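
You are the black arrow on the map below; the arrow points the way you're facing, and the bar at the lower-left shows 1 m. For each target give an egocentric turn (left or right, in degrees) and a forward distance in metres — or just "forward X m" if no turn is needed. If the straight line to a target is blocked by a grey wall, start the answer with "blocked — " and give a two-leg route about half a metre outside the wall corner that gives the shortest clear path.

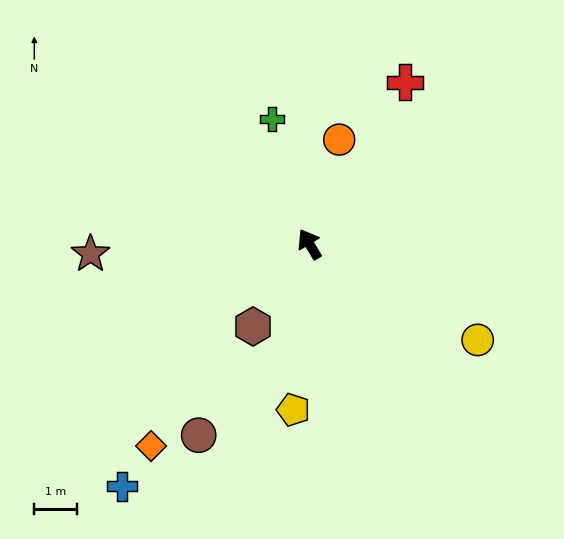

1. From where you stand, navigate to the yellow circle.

turn right 151°, forward 4.6 m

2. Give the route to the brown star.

turn left 62°, forward 5.2 m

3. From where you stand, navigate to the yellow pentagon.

turn left 143°, forward 3.9 m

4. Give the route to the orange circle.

turn right 47°, forward 2.6 m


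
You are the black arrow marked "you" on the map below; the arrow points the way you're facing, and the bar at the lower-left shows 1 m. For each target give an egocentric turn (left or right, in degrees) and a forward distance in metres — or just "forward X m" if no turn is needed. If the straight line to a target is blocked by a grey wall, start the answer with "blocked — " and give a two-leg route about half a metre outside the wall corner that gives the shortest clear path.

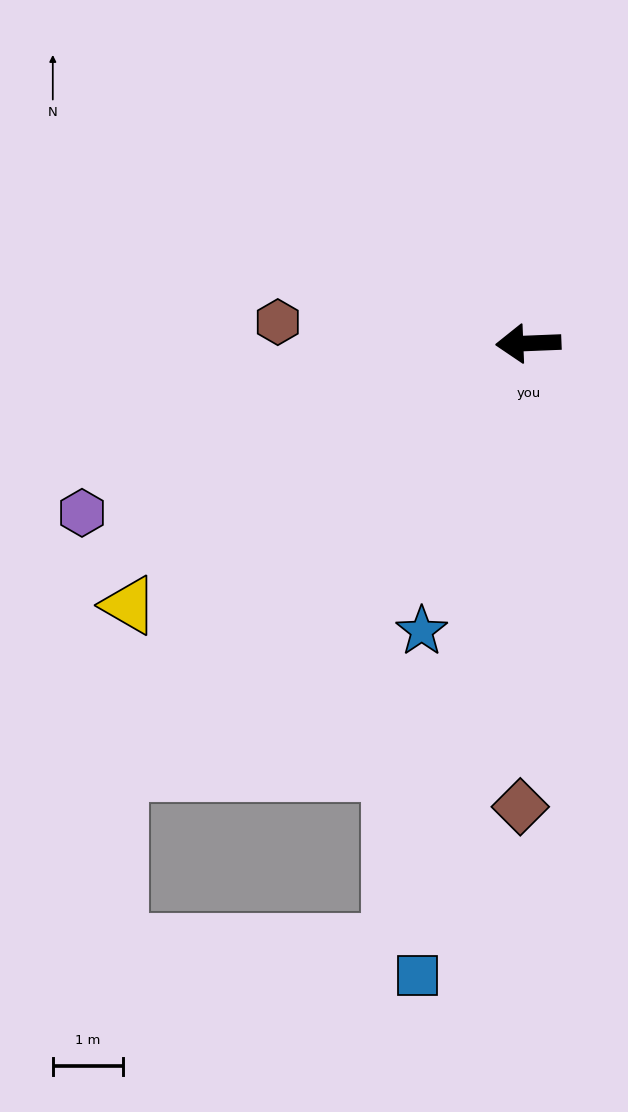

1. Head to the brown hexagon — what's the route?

turn right 7°, forward 3.6 m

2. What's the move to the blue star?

turn left 67°, forward 4.4 m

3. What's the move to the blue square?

turn left 78°, forward 9.1 m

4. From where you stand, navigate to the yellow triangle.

turn left 31°, forward 6.8 m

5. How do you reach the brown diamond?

turn left 87°, forward 6.6 m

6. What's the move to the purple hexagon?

turn left 19°, forward 6.8 m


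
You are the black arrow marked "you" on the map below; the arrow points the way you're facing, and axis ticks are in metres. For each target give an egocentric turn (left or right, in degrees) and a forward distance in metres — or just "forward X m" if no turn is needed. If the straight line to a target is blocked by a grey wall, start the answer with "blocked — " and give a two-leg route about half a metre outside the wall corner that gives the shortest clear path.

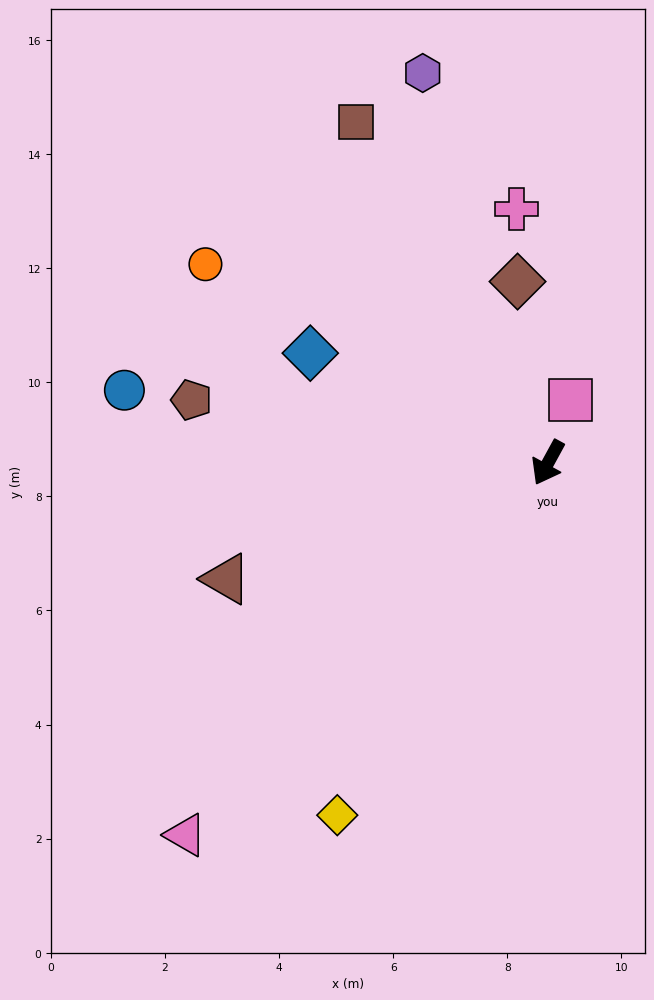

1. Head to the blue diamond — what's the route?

turn right 86°, forward 4.6 m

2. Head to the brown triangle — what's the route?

turn right 42°, forward 6.0 m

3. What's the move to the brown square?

turn right 122°, forward 6.8 m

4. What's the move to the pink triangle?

turn right 16°, forward 9.1 m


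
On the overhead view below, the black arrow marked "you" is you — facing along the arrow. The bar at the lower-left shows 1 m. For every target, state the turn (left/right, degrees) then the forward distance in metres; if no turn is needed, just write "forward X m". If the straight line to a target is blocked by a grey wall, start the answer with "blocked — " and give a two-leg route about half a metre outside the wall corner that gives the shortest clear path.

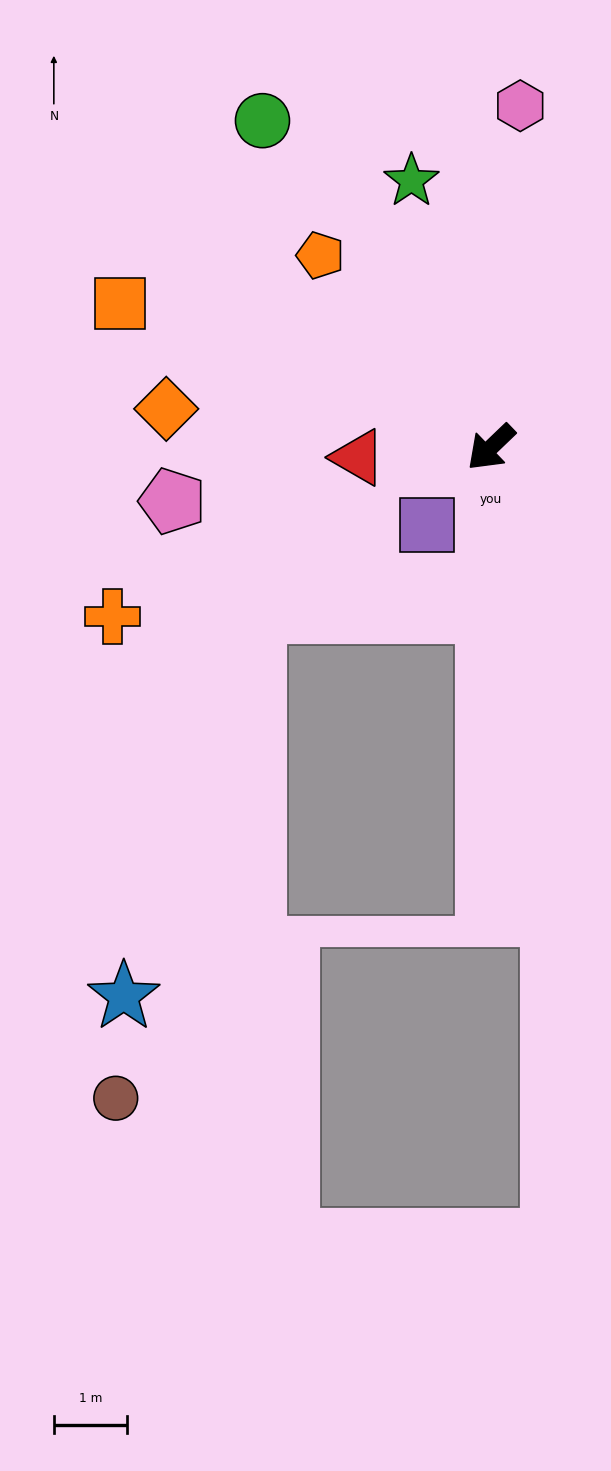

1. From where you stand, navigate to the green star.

turn right 117°, forward 3.8 m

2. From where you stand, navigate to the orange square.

turn right 65°, forward 5.4 m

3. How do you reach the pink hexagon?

turn right 139°, forward 4.7 m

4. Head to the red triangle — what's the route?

turn right 40°, forward 1.8 m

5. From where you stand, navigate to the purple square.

turn left 7°, forward 1.4 m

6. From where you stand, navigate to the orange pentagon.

turn right 92°, forward 3.5 m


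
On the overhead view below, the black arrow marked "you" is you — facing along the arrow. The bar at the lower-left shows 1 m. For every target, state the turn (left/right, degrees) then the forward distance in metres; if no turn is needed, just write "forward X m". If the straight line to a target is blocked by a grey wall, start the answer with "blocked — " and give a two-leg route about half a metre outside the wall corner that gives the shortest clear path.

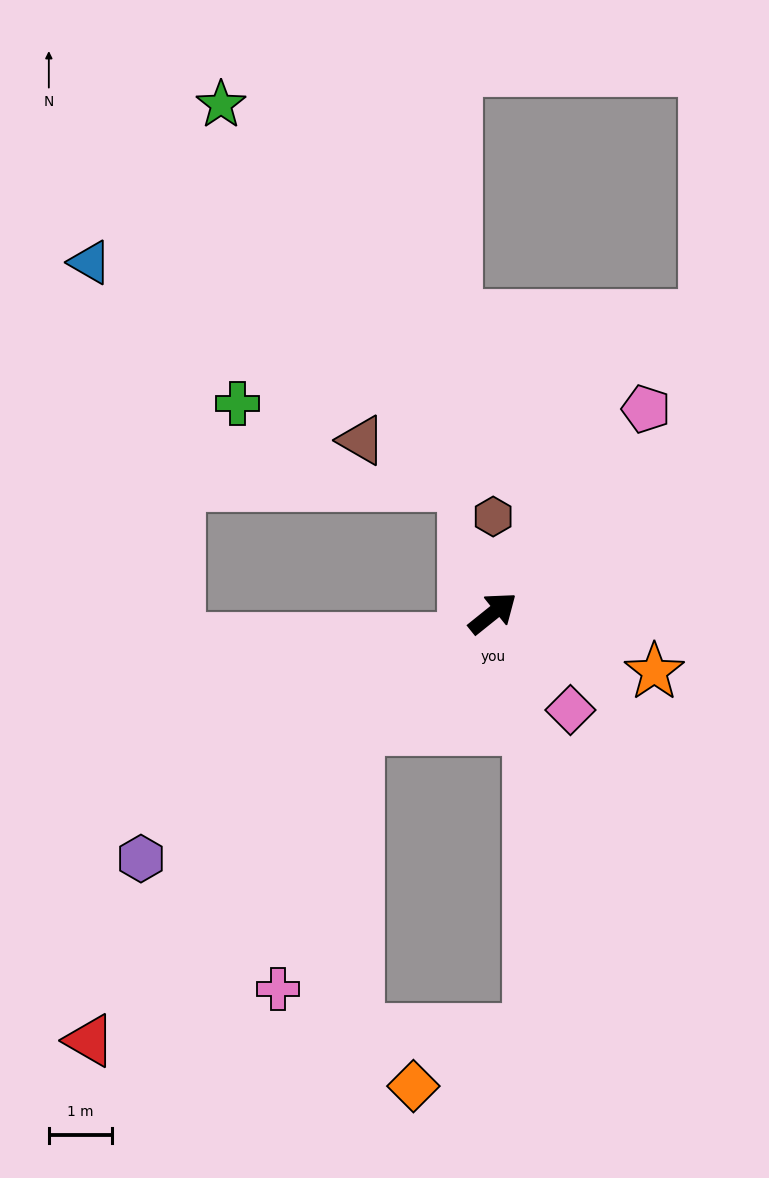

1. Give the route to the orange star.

turn right 59°, forward 2.7 m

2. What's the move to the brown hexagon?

turn left 51°, forward 1.5 m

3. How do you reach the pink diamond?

turn right 90°, forward 2.0 m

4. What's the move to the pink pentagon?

turn left 14°, forward 4.0 m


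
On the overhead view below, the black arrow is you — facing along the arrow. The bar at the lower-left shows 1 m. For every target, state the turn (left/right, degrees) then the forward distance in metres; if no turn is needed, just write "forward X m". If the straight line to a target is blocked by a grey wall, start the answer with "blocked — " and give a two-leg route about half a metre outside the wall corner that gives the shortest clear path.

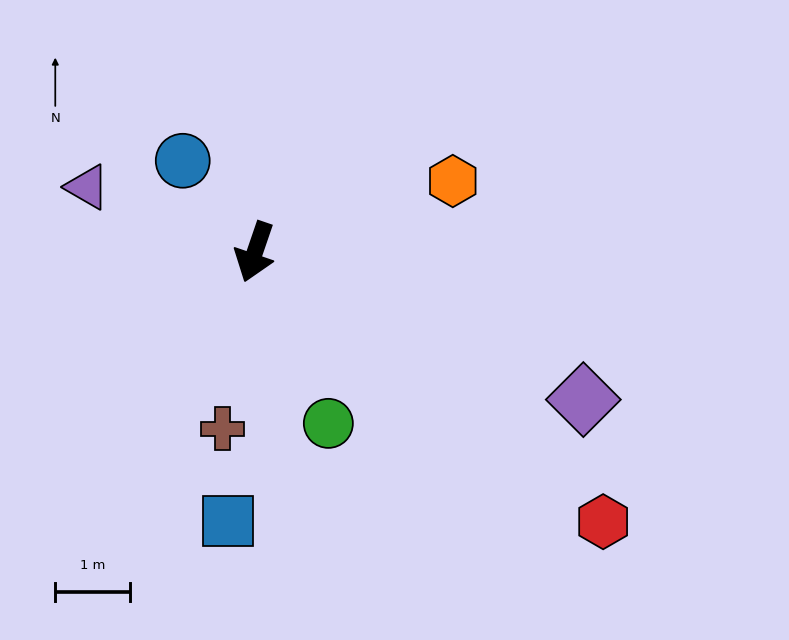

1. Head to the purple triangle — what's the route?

turn right 92°, forward 2.4 m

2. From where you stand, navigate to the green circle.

turn left 42°, forward 2.5 m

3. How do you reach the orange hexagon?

turn left 129°, forward 2.8 m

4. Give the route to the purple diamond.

turn left 85°, forward 4.8 m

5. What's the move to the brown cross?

turn left 8°, forward 2.4 m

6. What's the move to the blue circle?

turn right 123°, forward 1.6 m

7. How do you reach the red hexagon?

turn left 71°, forward 5.9 m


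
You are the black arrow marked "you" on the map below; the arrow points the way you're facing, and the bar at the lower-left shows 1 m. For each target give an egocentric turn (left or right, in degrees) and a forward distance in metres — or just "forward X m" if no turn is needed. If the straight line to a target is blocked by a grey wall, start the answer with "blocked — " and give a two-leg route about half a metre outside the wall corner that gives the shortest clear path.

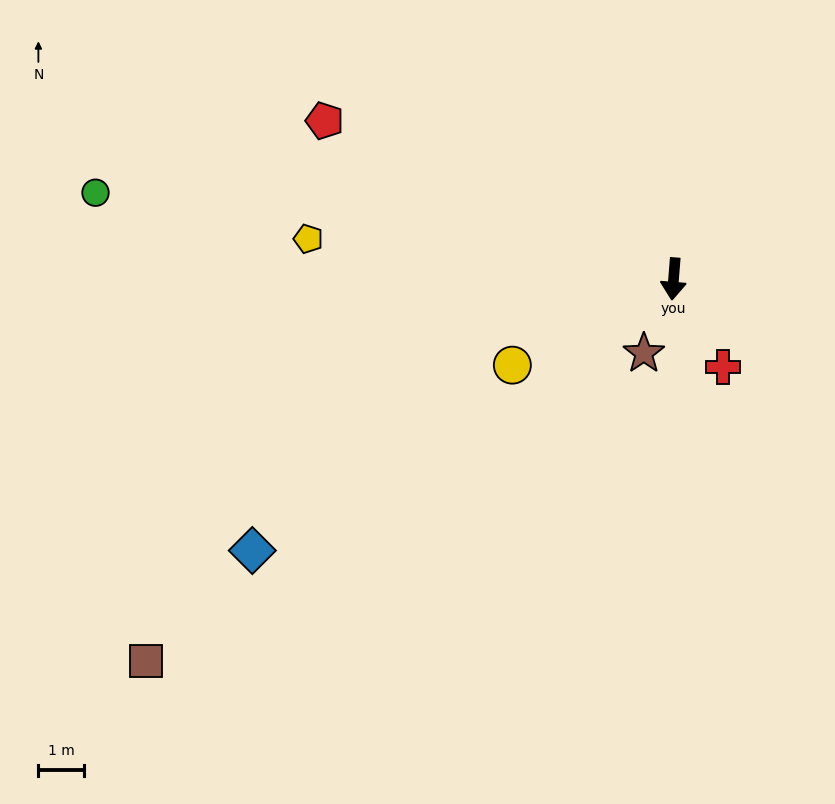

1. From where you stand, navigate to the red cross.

turn left 34°, forward 2.2 m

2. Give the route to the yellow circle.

turn right 57°, forward 4.0 m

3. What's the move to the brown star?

turn right 17°, forward 1.8 m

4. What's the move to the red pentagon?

turn right 110°, forward 8.4 m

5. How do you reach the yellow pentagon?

turn right 92°, forward 8.1 m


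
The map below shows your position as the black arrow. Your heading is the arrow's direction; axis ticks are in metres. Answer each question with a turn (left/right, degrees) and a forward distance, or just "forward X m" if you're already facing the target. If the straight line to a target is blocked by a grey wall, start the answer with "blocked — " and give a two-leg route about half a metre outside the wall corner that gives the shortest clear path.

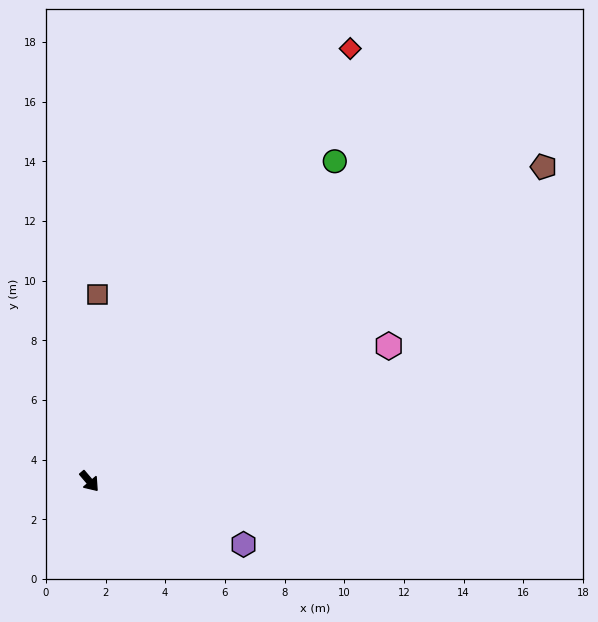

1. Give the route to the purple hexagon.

turn left 27°, forward 5.6 m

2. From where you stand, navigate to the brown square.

turn left 137°, forward 6.3 m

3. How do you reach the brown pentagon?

turn left 84°, forward 18.5 m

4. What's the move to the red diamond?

turn left 109°, forward 16.9 m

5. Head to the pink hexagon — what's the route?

turn left 74°, forward 11.0 m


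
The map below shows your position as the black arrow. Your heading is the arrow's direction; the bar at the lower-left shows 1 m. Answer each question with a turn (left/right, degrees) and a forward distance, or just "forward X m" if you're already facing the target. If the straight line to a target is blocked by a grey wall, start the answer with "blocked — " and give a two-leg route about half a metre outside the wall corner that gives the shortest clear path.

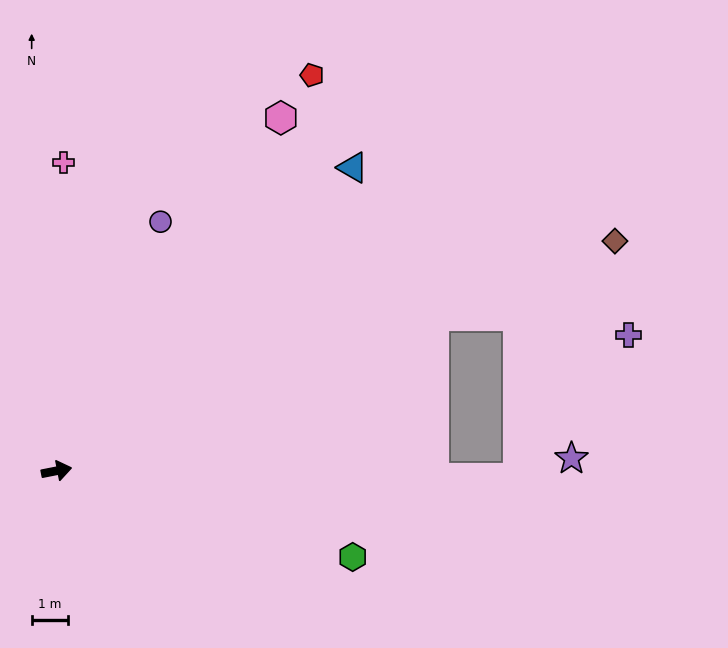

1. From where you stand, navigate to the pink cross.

turn left 78°, forward 8.4 m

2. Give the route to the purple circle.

turn left 56°, forward 7.4 m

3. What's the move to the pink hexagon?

turn left 46°, forward 11.4 m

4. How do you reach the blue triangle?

turn left 35°, forward 11.6 m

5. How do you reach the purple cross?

blocked — turn right 12°, forward 12.6 m, then turn left 53°, forward 4.9 m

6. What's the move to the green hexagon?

turn right 27°, forward 8.4 m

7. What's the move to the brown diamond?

turn left 11°, forward 16.5 m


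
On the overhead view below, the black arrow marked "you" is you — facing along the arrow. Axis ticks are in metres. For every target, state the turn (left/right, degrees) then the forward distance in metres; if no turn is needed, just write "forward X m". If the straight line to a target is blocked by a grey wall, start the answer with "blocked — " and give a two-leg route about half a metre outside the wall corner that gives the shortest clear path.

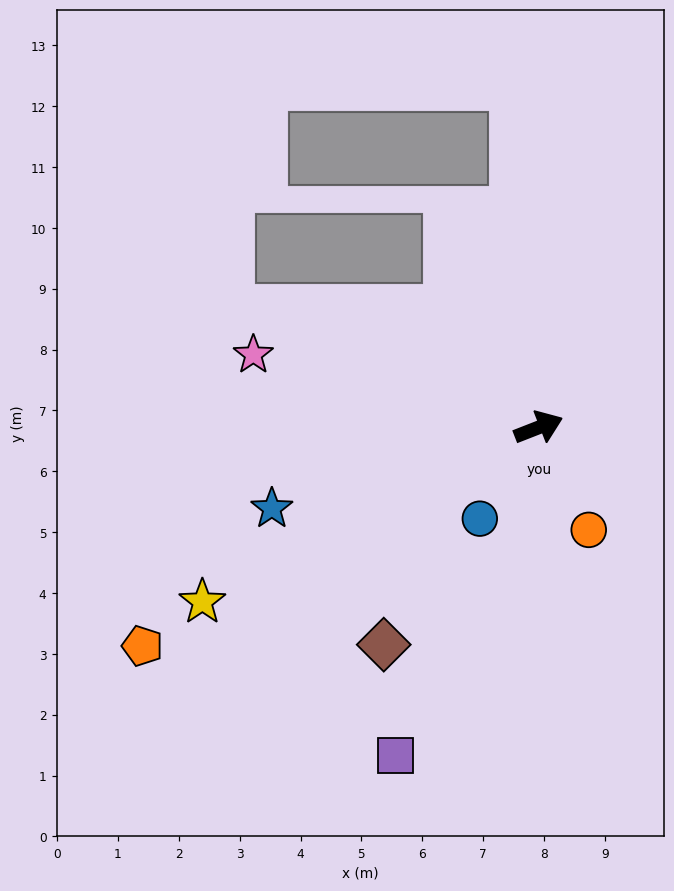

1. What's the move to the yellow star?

turn right 174°, forward 6.2 m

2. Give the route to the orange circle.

turn right 85°, forward 1.9 m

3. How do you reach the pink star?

turn left 144°, forward 4.8 m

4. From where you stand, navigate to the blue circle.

turn right 144°, forward 1.8 m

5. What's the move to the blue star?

turn left 176°, forward 4.6 m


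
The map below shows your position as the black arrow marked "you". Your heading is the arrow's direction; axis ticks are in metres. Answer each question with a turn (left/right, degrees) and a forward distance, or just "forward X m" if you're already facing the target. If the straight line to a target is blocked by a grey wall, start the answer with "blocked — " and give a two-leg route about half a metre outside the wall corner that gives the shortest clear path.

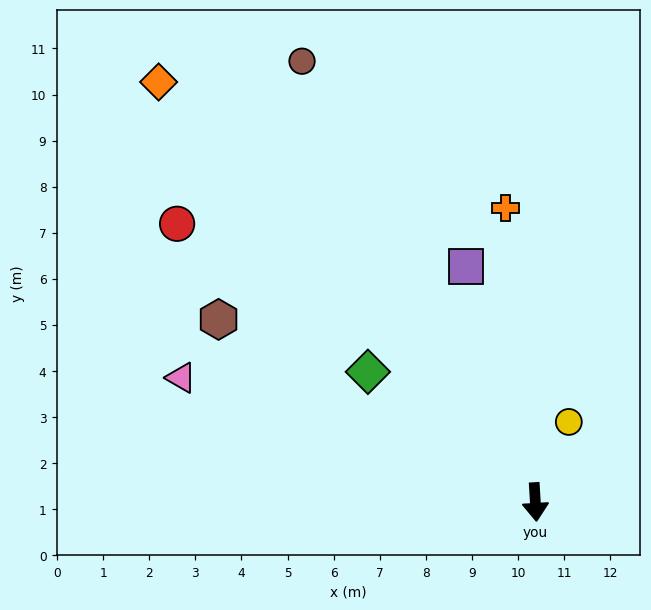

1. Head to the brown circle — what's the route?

turn right 156°, forward 10.8 m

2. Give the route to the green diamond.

turn right 131°, forward 4.6 m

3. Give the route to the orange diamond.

turn right 142°, forward 12.2 m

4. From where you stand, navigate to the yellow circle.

turn left 154°, forward 1.9 m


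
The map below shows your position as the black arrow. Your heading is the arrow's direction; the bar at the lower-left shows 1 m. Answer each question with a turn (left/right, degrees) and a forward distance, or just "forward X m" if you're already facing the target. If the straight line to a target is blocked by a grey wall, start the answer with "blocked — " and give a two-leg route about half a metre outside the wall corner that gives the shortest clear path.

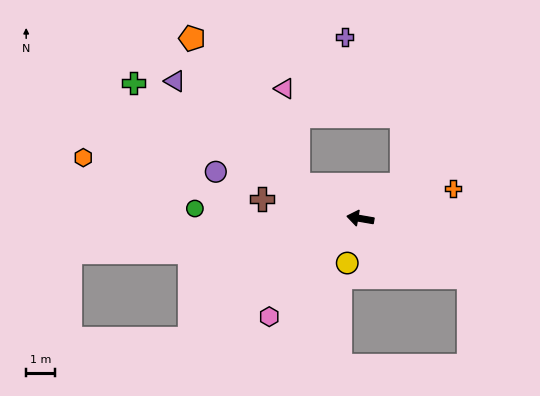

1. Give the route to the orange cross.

turn right 152°, forward 3.4 m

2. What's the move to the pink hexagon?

turn left 57°, forward 4.6 m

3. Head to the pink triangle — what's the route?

blocked — turn right 18°, forward 2.5 m, then turn right 54°, forward 3.4 m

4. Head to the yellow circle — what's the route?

turn left 83°, forward 1.6 m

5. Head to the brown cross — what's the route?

forward 3.5 m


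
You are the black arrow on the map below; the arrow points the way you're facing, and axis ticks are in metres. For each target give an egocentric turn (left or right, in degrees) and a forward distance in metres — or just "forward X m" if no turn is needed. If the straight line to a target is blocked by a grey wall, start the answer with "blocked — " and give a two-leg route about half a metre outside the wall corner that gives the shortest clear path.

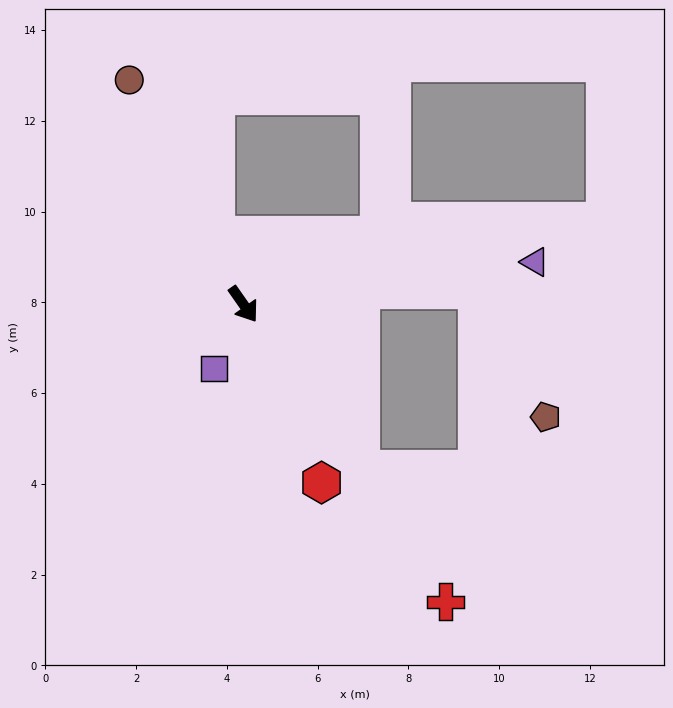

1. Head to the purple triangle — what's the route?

turn left 63°, forward 6.5 m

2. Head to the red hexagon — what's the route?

turn right 11°, forward 4.3 m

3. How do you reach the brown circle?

turn left 172°, forward 5.5 m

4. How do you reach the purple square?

turn right 60°, forward 1.6 m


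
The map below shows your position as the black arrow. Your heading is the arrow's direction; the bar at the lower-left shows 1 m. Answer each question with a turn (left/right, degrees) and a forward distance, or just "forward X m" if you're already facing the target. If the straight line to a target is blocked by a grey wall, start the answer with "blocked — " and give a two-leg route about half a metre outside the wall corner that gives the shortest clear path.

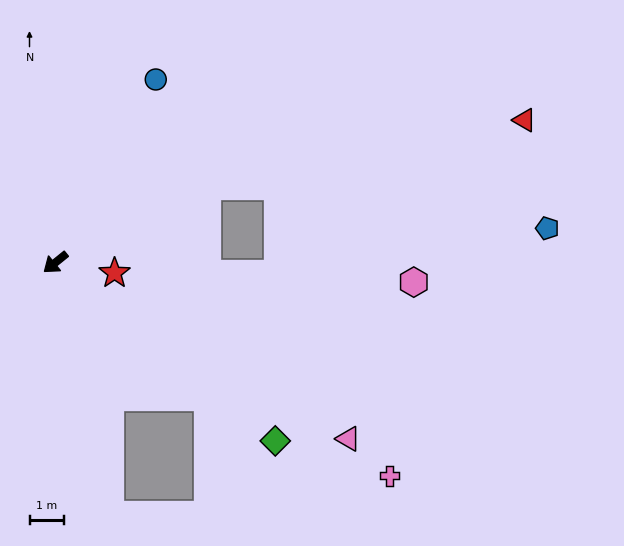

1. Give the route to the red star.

turn left 131°, forward 1.7 m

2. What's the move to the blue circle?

turn right 158°, forward 6.1 m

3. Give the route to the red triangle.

blocked — turn left 168°, forward 4.9 m, then turn right 15°, forward 9.4 m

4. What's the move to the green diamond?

turn left 102°, forward 8.2 m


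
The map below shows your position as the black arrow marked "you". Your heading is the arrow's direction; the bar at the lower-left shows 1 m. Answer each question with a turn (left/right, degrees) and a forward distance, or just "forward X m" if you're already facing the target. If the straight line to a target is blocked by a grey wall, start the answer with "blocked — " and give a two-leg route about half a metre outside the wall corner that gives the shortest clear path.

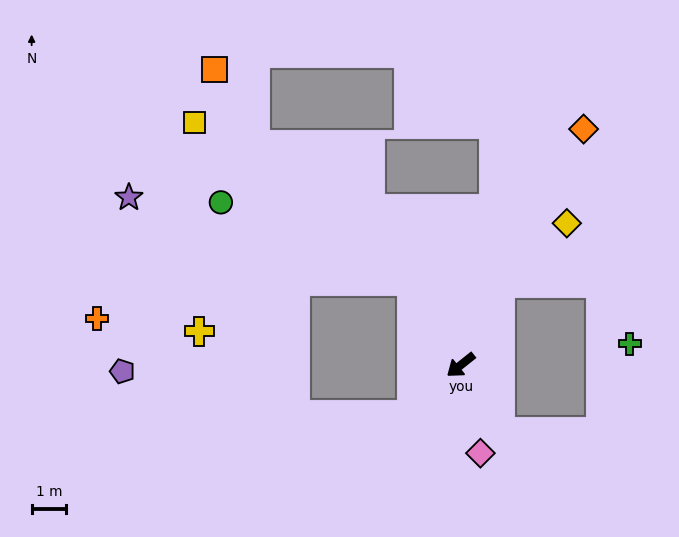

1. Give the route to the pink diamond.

turn left 64°, forward 2.6 m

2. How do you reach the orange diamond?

turn right 156°, forward 7.7 m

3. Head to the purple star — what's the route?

blocked — turn right 98°, forward 2.8 m, then turn left 43°, forward 8.6 m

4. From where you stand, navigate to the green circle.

blocked — turn right 98°, forward 2.8 m, then turn left 37°, forward 6.0 m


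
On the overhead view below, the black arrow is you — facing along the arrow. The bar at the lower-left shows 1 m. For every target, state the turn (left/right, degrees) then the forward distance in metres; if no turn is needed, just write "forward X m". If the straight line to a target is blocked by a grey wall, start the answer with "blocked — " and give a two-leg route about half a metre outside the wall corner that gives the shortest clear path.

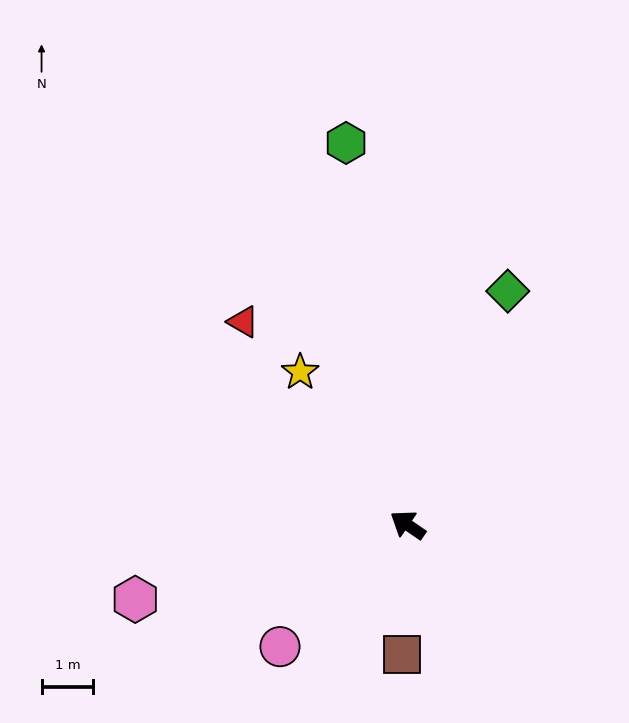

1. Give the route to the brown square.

turn left 122°, forward 2.5 m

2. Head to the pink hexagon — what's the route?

turn left 50°, forward 5.5 m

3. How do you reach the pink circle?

turn left 78°, forward 3.4 m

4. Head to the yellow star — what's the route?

turn right 21°, forward 3.6 m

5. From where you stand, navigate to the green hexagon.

turn right 46°, forward 7.5 m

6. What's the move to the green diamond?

turn right 79°, forward 4.9 m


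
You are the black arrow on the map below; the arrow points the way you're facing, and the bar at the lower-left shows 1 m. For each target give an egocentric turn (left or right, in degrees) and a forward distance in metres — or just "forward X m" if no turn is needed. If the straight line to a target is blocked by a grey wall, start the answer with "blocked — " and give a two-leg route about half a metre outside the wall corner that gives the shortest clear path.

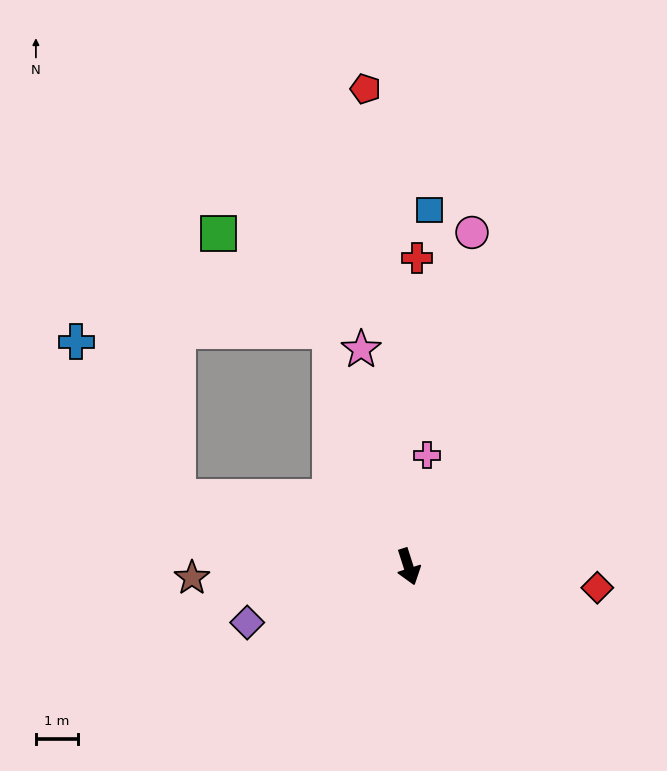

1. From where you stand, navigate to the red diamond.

turn left 66°, forward 4.5 m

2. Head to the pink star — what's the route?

turn left 175°, forward 5.2 m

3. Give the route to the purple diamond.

turn right 89°, forward 4.0 m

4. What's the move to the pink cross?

turn left 153°, forward 2.7 m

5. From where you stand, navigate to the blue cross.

blocked — turn right 125°, forward 5.7 m, then turn right 39°, forward 4.4 m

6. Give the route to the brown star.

turn right 105°, forward 5.1 m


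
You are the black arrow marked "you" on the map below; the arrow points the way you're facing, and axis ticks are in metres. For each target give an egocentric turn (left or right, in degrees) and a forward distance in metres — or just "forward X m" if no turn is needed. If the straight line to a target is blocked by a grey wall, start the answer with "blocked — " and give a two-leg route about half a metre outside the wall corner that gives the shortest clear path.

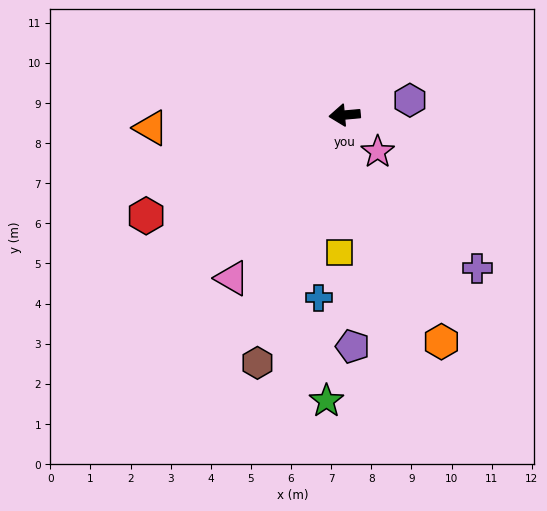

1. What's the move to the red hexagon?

turn left 22°, forward 5.5 m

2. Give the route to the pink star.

turn left 127°, forward 1.2 m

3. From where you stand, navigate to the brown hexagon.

turn left 65°, forward 6.5 m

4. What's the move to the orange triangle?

forward 4.8 m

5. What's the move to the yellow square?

turn left 83°, forward 3.4 m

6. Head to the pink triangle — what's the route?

turn left 50°, forward 4.9 m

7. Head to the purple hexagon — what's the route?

turn right 172°, forward 1.7 m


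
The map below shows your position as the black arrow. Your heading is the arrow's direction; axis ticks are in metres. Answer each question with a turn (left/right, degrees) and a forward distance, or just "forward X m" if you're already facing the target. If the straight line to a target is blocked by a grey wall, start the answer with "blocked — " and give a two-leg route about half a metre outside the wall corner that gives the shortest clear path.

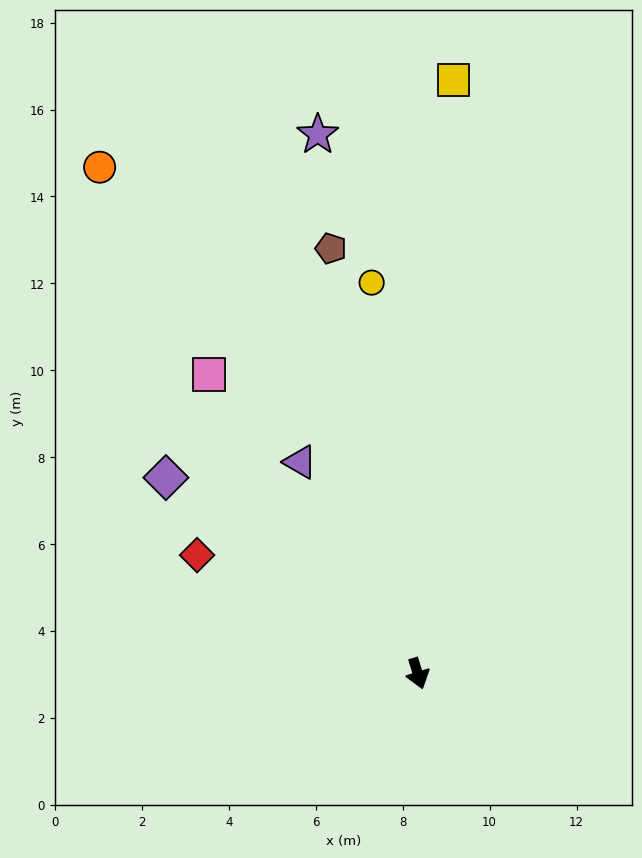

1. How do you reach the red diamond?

turn right 135°, forward 5.8 m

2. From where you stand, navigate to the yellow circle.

turn left 170°, forward 9.1 m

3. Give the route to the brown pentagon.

turn left 174°, forward 10.0 m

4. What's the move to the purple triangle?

turn right 168°, forward 5.6 m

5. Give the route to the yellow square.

turn left 159°, forward 13.7 m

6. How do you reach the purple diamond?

turn right 145°, forward 7.3 m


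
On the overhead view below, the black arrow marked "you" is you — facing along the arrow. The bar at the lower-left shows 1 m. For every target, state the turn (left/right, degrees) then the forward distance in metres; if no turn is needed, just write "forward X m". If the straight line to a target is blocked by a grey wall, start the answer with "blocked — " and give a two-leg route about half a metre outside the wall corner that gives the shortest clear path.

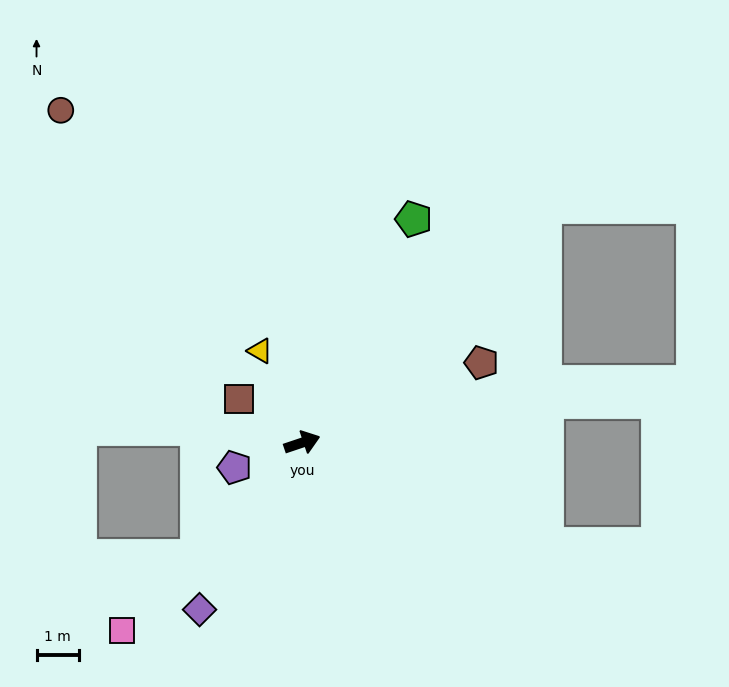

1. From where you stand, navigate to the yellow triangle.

turn left 96°, forward 2.4 m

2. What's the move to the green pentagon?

turn left 45°, forward 5.9 m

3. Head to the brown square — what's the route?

turn left 127°, forward 1.8 m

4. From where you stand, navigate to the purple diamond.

turn right 140°, forward 4.6 m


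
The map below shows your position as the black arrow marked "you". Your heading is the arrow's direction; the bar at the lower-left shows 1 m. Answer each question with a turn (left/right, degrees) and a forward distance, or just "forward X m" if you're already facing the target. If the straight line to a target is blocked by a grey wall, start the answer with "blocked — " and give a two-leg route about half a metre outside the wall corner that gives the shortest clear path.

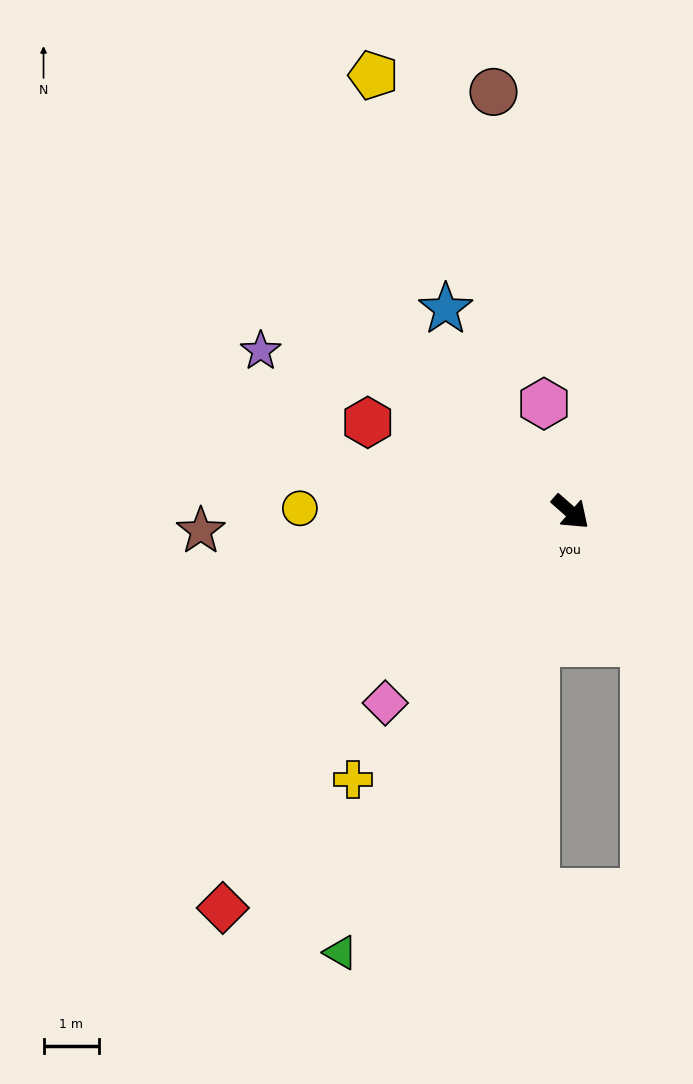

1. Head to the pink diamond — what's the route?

turn right 93°, forward 4.8 m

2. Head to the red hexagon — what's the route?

turn right 162°, forward 4.0 m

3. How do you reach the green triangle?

turn right 76°, forward 8.9 m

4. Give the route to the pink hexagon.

turn left 145°, forward 2.0 m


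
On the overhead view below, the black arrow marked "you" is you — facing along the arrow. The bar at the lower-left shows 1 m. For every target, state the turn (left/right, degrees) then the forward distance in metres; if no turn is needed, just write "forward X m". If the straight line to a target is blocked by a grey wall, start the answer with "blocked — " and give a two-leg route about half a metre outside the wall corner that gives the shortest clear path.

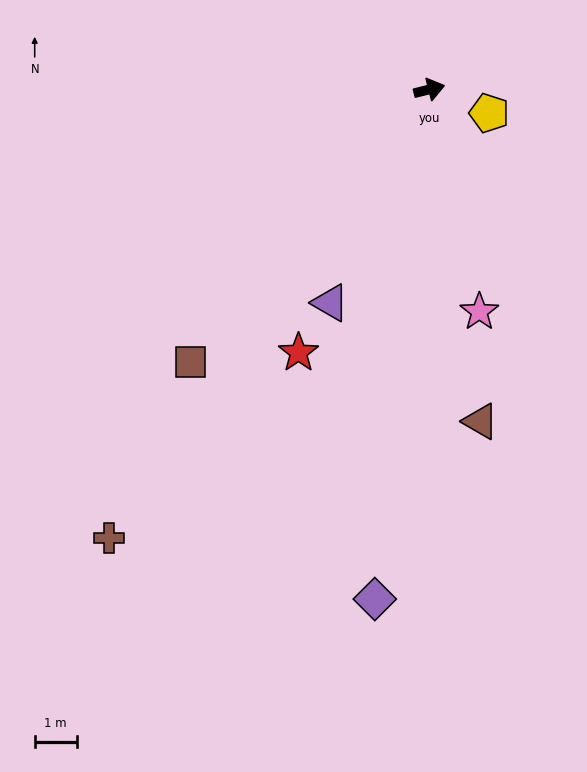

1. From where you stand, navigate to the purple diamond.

turn right 110°, forward 12.1 m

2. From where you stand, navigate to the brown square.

turn right 145°, forward 8.6 m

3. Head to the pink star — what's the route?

turn right 91°, forward 5.4 m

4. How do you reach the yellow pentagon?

turn right 36°, forward 1.5 m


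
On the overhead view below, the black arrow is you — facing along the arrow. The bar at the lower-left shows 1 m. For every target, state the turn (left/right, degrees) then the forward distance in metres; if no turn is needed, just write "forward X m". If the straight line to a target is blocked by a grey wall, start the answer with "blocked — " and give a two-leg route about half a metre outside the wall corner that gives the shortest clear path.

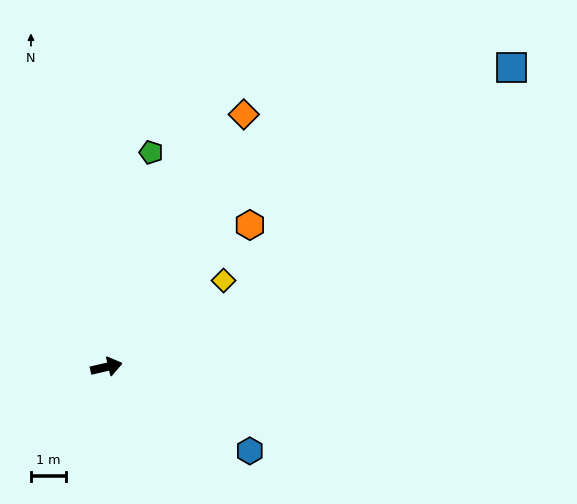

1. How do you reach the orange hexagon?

turn left 31°, forward 5.8 m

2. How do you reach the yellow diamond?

turn left 23°, forward 4.2 m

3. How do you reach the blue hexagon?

turn right 44°, forward 4.8 m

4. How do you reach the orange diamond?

turn left 48°, forward 8.3 m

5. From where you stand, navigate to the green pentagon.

turn left 65°, forward 6.3 m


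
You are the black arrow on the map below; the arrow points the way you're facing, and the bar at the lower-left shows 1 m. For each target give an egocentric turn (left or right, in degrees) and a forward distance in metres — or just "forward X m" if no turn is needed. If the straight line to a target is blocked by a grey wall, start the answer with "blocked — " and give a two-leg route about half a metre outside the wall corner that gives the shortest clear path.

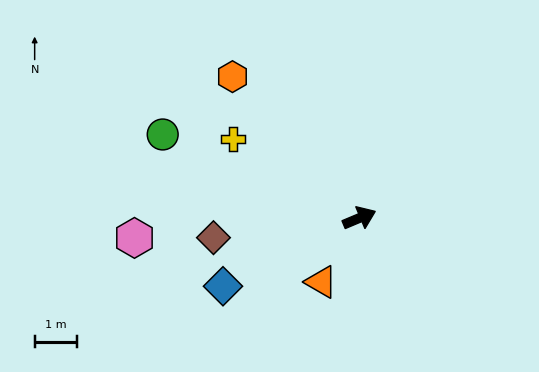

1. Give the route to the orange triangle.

turn right 144°, forward 1.7 m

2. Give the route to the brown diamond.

turn left 165°, forward 3.4 m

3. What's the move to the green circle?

turn left 134°, forward 5.0 m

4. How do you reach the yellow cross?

turn left 125°, forward 3.5 m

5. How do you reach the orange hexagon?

turn left 109°, forward 4.4 m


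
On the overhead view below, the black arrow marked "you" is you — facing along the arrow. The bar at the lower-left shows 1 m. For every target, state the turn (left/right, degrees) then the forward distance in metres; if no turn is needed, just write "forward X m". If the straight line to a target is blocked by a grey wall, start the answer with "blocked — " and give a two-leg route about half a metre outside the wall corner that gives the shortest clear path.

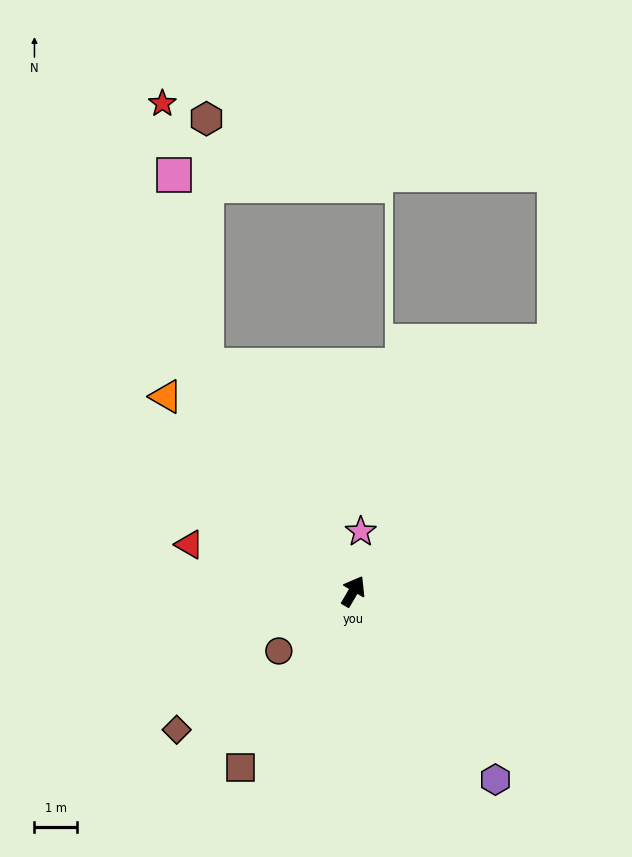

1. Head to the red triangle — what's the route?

turn left 105°, forward 4.1 m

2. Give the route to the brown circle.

turn left 159°, forward 2.3 m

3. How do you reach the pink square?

blocked — turn left 64°, forward 6.4 m, then turn right 24°, forward 4.6 m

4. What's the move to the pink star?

turn left 23°, forward 1.4 m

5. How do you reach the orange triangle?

turn left 74°, forward 6.4 m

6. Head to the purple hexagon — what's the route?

turn right 113°, forward 5.6 m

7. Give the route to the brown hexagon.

blocked — turn left 64°, forward 6.4 m, then turn right 34°, forward 5.9 m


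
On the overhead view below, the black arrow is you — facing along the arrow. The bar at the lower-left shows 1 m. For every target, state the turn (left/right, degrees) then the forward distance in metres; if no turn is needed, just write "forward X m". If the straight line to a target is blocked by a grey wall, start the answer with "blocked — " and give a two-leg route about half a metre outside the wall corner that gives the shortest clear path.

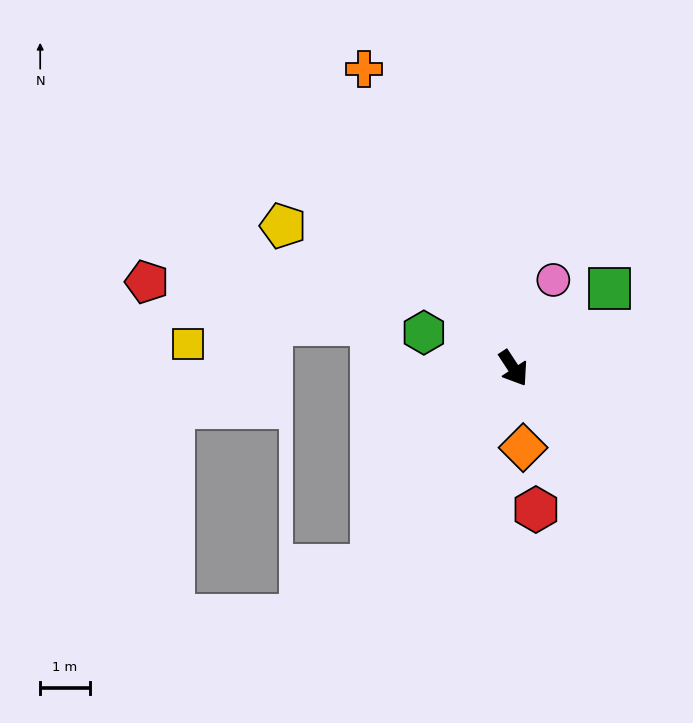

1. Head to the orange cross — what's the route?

turn left 173°, forward 6.7 m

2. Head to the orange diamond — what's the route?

turn right 26°, forward 1.6 m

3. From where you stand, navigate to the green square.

turn left 96°, forward 2.5 m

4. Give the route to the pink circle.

turn left 122°, forward 2.0 m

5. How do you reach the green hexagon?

turn right 145°, forward 1.9 m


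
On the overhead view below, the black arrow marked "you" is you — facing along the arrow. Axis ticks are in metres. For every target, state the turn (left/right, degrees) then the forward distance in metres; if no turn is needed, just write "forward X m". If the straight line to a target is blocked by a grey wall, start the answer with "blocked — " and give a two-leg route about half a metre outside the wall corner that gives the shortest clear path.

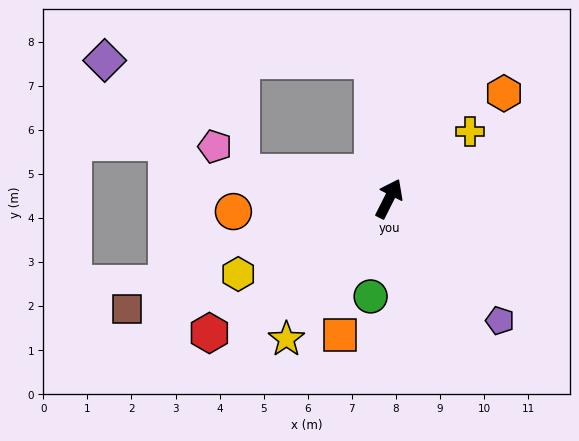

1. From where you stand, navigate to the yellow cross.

turn right 24°, forward 2.4 m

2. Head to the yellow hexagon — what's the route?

turn left 143°, forward 3.8 m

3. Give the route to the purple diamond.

blocked — turn left 33°, forward 3.2 m, then turn left 84°, forward 6.1 m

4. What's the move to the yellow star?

turn left 171°, forward 3.9 m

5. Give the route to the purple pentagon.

turn right 111°, forward 3.7 m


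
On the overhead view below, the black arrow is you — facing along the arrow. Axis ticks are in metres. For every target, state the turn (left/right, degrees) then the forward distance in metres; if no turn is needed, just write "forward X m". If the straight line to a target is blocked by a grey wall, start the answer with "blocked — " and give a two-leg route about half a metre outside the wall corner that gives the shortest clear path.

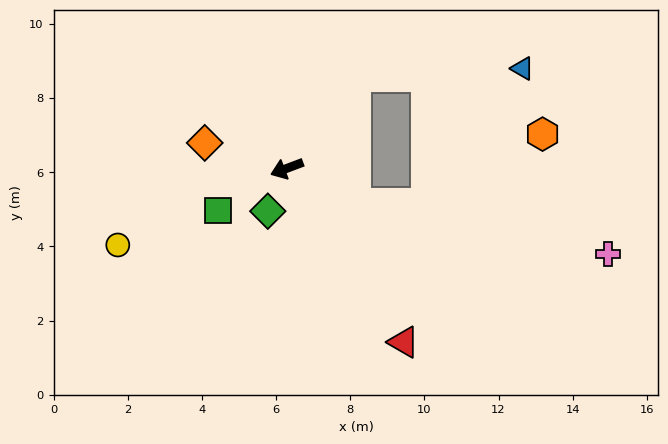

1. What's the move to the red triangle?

turn left 103°, forward 5.6 m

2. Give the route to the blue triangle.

blocked — turn right 147°, forward 3.1 m, then turn right 51°, forward 4.5 m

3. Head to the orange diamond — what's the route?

turn right 38°, forward 2.3 m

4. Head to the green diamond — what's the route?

turn left 45°, forward 1.3 m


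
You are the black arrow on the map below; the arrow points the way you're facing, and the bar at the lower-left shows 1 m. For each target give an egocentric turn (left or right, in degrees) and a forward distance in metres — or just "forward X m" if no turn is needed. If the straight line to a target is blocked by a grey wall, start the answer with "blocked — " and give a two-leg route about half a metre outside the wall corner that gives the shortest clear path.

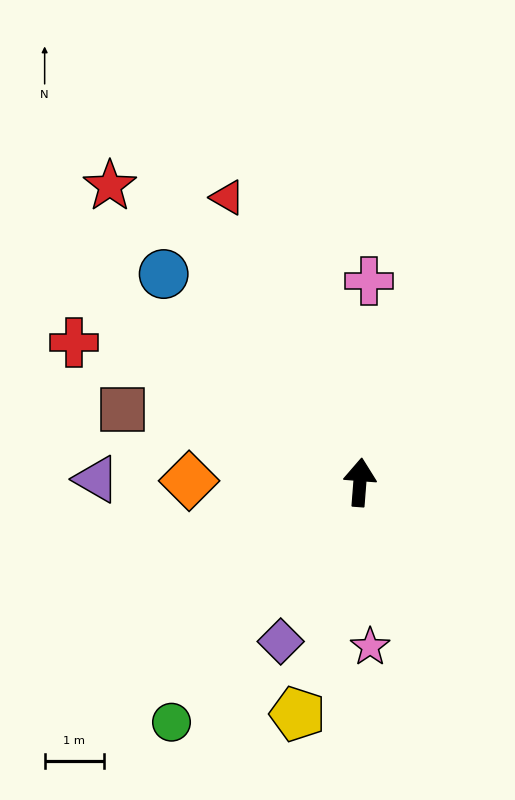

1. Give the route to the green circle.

turn left 146°, forward 5.2 m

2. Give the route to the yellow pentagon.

turn left 169°, forward 4.1 m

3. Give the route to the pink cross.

forward 3.4 m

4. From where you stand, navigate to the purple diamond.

turn left 158°, forward 3.0 m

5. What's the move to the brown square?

turn left 77°, forward 4.2 m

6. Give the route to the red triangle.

turn left 29°, forward 5.3 m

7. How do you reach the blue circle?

turn left 48°, forward 4.8 m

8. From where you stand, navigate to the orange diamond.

turn left 94°, forward 2.9 m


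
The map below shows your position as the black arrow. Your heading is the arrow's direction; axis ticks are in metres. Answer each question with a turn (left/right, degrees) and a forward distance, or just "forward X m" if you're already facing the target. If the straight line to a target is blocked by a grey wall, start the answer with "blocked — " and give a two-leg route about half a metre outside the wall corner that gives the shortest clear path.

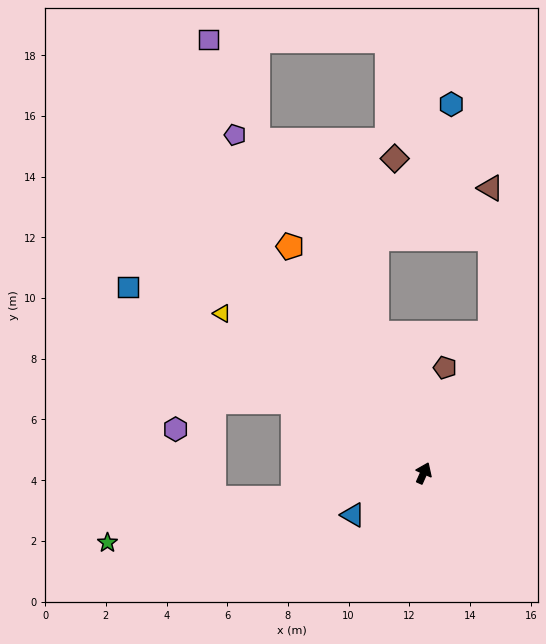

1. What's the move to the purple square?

turn left 50°, forward 15.9 m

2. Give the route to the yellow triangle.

turn left 76°, forward 8.5 m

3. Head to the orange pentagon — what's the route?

turn left 55°, forward 8.7 m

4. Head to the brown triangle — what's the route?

blocked — forward 5.1 m, then turn left 24°, forward 4.8 m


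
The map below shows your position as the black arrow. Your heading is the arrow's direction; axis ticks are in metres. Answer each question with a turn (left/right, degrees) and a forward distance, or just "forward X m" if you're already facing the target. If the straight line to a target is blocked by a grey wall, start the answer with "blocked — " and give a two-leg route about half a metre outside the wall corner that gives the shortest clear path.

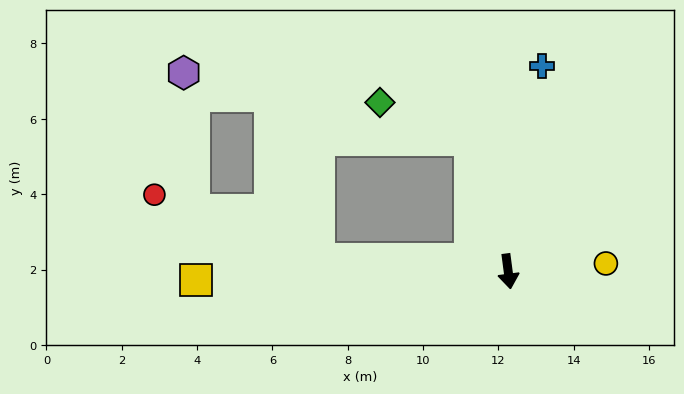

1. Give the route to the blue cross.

turn left 163°, forward 5.5 m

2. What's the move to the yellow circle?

turn left 87°, forward 2.6 m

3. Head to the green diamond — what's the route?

blocked — turn right 171°, forward 3.6 m, then turn left 51°, forward 2.6 m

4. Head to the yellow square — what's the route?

turn right 96°, forward 8.3 m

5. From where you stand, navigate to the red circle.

blocked — turn right 101°, forward 5.0 m, then turn right 18°, forward 4.7 m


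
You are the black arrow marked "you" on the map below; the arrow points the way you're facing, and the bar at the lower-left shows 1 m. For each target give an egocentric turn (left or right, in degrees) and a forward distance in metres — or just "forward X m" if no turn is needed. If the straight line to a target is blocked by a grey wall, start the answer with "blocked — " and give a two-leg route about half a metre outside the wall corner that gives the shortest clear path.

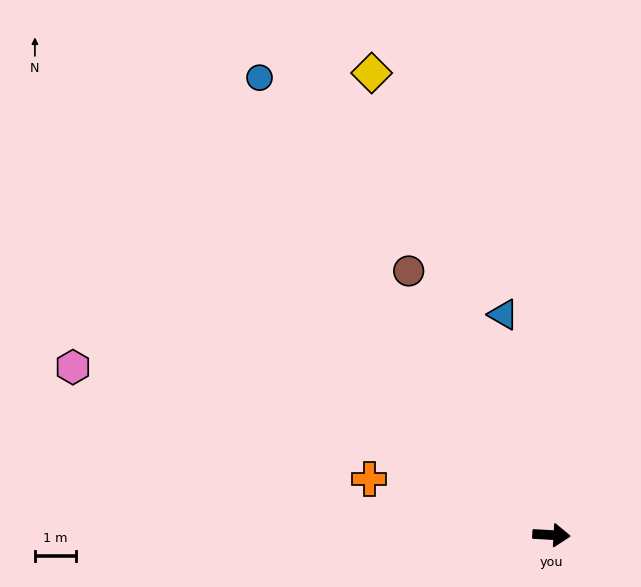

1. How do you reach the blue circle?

turn left 126°, forward 13.2 m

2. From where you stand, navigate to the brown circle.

turn left 122°, forward 7.3 m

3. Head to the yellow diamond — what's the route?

turn left 115°, forward 12.0 m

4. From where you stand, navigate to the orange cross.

turn left 166°, forward 4.6 m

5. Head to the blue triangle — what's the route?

turn left 106°, forward 5.5 m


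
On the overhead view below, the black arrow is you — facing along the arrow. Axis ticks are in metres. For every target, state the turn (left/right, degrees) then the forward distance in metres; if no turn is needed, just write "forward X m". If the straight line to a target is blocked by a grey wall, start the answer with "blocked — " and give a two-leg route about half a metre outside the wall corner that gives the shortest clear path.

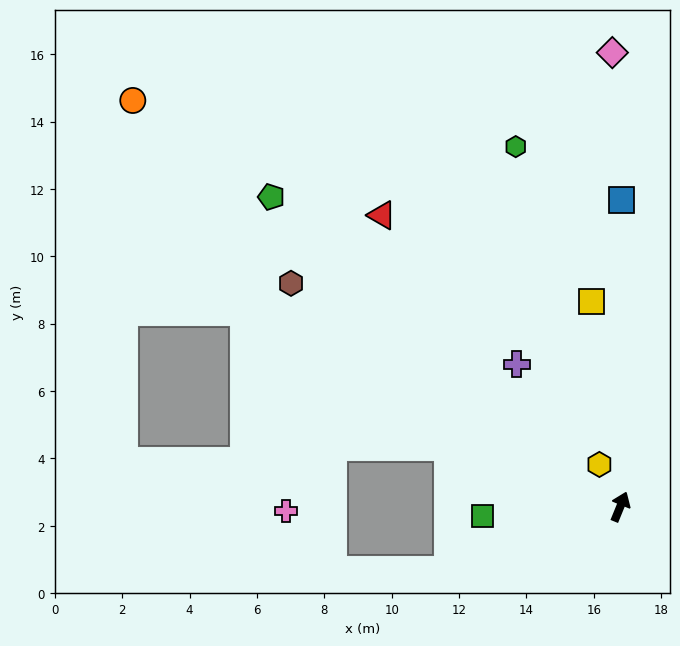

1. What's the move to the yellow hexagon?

turn left 49°, forward 1.4 m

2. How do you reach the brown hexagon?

turn left 78°, forward 11.8 m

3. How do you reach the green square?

turn left 116°, forward 4.1 m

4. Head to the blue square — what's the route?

turn left 22°, forward 9.1 m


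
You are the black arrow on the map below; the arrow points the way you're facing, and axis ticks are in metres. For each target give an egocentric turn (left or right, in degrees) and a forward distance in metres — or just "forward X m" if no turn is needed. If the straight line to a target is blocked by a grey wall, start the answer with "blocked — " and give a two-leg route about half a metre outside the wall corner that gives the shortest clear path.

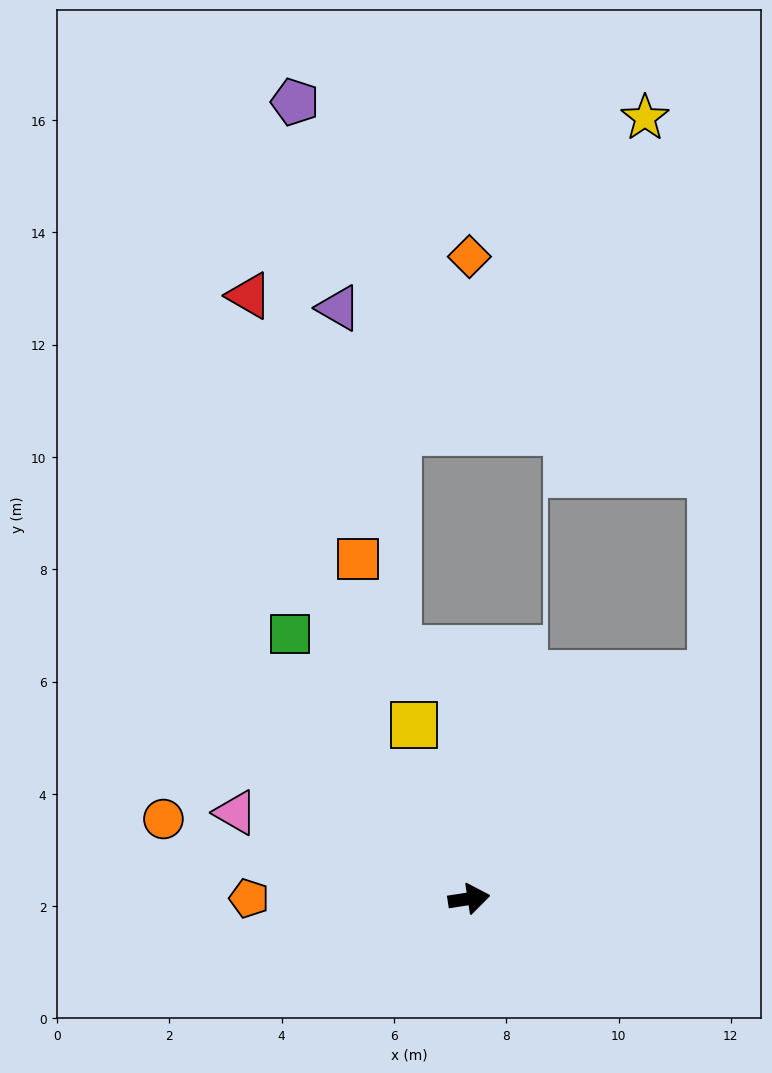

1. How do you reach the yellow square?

turn left 99°, forward 3.3 m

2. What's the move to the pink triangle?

turn left 151°, forward 4.4 m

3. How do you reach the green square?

turn left 115°, forward 5.7 m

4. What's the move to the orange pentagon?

turn left 171°, forward 3.9 m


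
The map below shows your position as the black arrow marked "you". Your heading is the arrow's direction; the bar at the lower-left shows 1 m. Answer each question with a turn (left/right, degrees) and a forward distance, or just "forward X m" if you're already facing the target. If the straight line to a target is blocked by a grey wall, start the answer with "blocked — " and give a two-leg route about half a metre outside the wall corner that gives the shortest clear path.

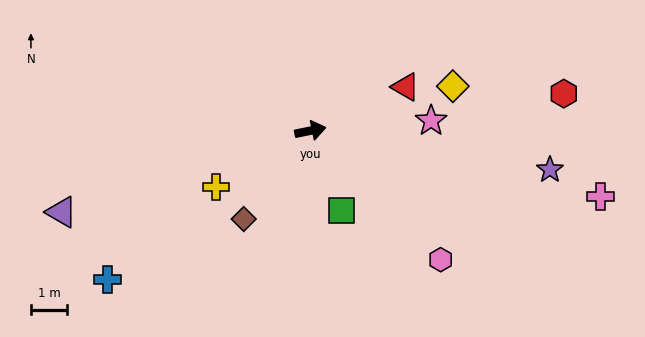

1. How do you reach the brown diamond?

turn right 139°, forward 3.1 m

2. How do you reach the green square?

turn right 80°, forward 2.4 m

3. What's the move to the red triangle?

turn left 13°, forward 2.9 m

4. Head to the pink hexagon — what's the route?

turn right 56°, forward 5.1 m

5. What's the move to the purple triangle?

turn right 173°, forward 7.3 m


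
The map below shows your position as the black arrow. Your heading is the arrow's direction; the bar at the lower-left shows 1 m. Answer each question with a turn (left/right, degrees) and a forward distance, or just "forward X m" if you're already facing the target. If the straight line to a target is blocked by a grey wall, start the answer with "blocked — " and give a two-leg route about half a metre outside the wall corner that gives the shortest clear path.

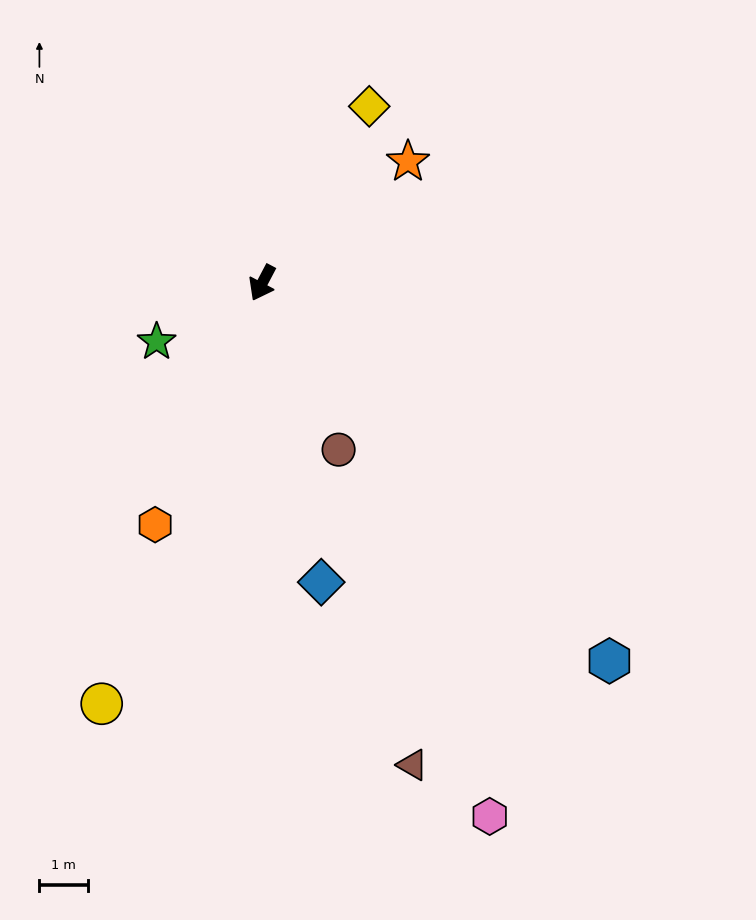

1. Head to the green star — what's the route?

turn right 33°, forward 2.5 m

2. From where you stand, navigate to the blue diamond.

turn left 39°, forward 6.3 m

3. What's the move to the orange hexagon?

turn left 4°, forward 5.5 m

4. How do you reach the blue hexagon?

turn left 70°, forward 10.6 m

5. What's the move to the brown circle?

turn left 52°, forward 3.8 m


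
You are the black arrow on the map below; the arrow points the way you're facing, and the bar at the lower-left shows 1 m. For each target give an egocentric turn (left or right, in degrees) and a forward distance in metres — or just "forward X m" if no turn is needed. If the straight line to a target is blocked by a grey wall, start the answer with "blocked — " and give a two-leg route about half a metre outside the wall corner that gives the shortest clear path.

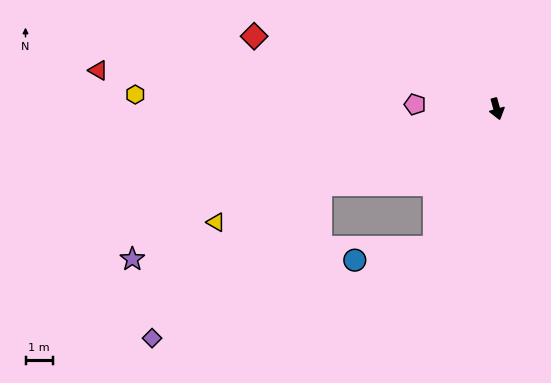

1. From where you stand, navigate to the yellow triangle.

turn right 84°, forward 11.0 m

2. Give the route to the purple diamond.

blocked — turn right 82°, forward 6.9 m, then turn left 19°, forward 8.3 m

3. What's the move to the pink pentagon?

turn right 109°, forward 3.0 m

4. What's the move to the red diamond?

turn right 122°, forward 9.2 m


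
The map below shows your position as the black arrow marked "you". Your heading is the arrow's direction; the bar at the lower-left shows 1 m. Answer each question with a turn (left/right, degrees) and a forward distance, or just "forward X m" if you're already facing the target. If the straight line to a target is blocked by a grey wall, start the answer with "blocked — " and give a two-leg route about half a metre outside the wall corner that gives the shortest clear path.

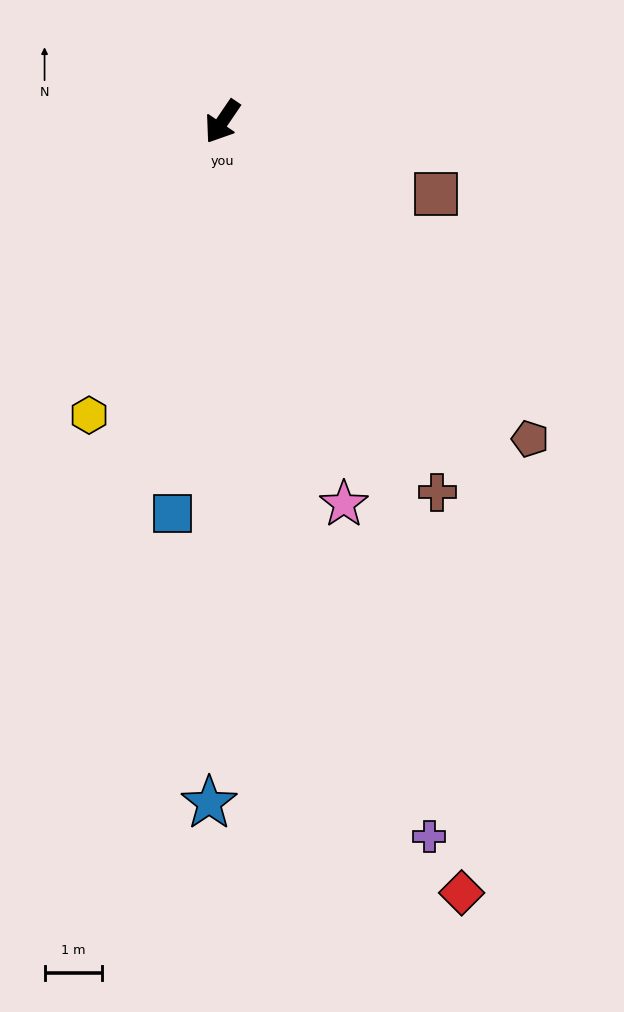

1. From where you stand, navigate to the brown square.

turn left 105°, forward 3.9 m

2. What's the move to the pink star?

turn left 52°, forward 7.0 m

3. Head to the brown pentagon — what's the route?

turn left 78°, forward 7.7 m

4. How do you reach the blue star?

turn left 33°, forward 11.9 m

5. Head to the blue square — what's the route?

turn left 27°, forward 6.9 m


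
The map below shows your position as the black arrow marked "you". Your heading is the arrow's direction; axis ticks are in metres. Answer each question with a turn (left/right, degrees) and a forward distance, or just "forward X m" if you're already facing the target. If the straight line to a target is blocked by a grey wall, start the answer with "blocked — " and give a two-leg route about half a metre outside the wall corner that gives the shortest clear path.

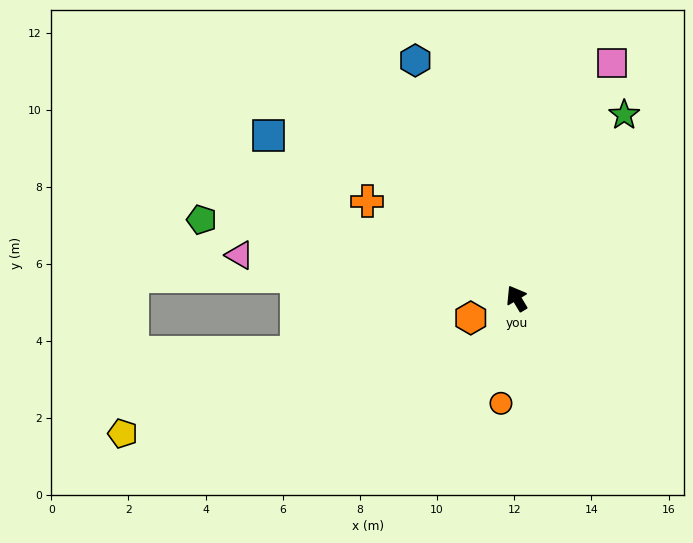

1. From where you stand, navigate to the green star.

turn right 61°, forward 5.5 m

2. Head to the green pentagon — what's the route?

turn left 45°, forward 8.4 m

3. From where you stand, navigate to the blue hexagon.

turn right 8°, forward 6.7 m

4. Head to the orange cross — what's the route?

turn left 26°, forward 4.6 m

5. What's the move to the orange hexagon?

turn left 82°, forward 1.3 m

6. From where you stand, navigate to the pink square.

turn right 53°, forward 6.6 m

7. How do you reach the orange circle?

turn left 141°, forward 2.8 m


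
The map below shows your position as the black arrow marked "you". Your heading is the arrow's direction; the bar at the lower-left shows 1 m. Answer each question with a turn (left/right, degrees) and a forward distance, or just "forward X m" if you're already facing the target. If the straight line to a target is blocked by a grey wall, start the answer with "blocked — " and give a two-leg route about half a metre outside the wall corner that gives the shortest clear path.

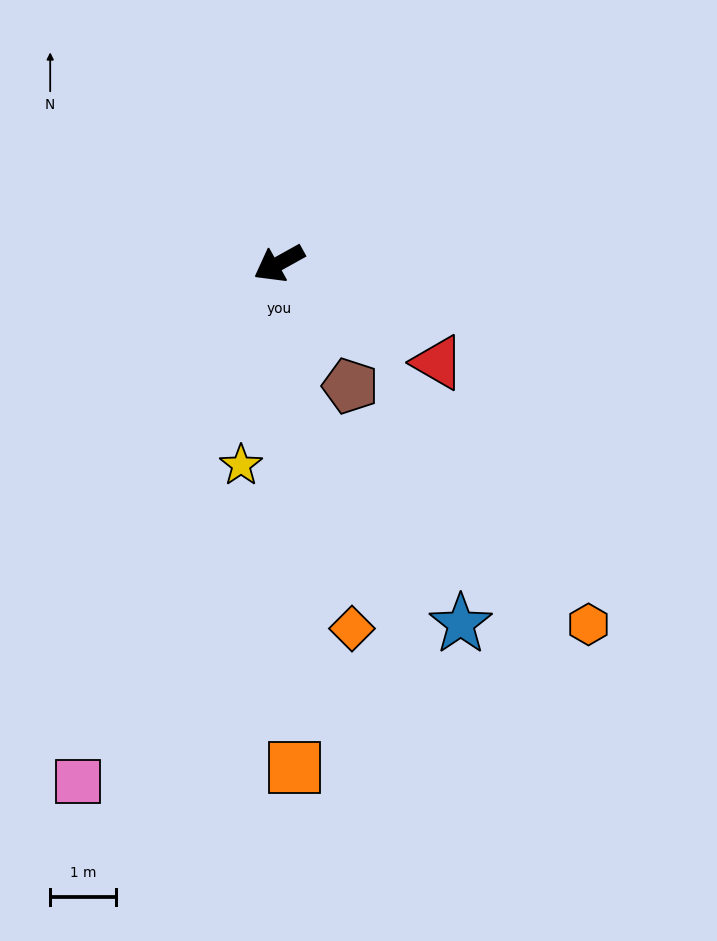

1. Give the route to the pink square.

turn left 40°, forward 8.5 m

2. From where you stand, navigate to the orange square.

turn left 63°, forward 7.7 m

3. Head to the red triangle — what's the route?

turn left 119°, forward 2.9 m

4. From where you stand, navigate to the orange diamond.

turn left 72°, forward 5.7 m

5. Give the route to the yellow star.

turn left 50°, forward 3.1 m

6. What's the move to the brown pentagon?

turn left 91°, forward 2.2 m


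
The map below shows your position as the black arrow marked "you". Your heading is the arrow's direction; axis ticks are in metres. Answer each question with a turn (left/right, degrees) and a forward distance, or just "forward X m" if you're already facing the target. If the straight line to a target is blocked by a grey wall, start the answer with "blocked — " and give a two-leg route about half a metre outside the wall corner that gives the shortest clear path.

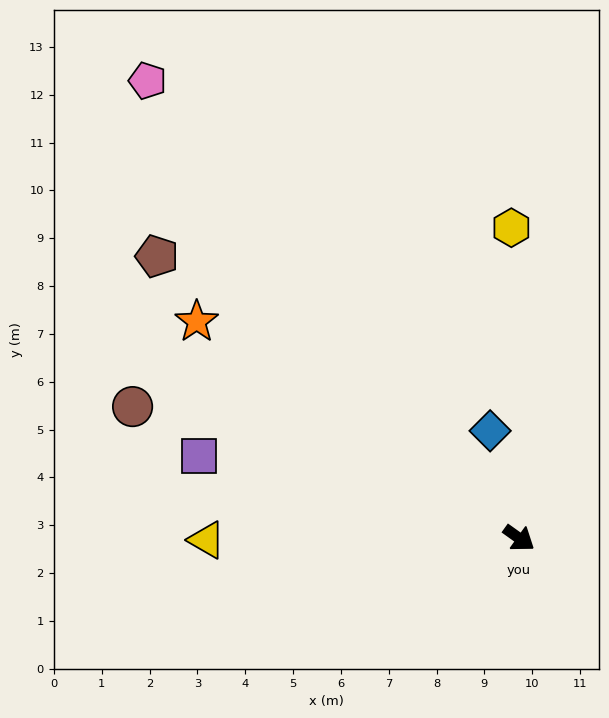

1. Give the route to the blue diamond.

turn left 141°, forward 2.3 m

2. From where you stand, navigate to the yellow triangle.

turn right 144°, forward 6.5 m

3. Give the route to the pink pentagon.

turn left 165°, forward 12.3 m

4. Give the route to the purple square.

turn right 159°, forward 6.9 m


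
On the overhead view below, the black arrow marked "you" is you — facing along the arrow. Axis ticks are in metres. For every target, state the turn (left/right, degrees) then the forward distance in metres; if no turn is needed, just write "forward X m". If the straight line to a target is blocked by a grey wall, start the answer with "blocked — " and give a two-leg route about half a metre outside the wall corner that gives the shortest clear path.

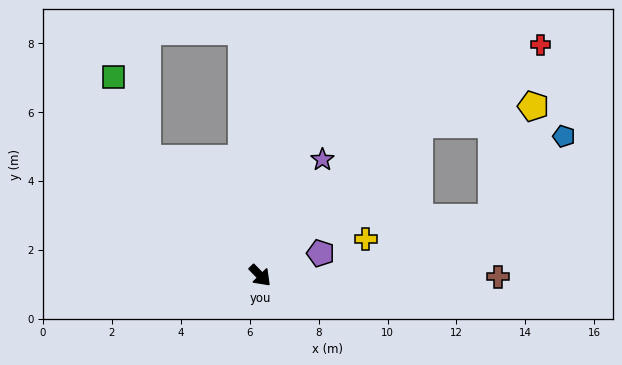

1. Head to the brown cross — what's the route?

turn left 45°, forward 6.9 m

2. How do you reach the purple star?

turn left 107°, forward 3.8 m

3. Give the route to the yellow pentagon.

blocked — turn left 89°, forward 6.4 m, then turn right 35°, forward 3.4 m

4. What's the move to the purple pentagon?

turn left 66°, forward 1.9 m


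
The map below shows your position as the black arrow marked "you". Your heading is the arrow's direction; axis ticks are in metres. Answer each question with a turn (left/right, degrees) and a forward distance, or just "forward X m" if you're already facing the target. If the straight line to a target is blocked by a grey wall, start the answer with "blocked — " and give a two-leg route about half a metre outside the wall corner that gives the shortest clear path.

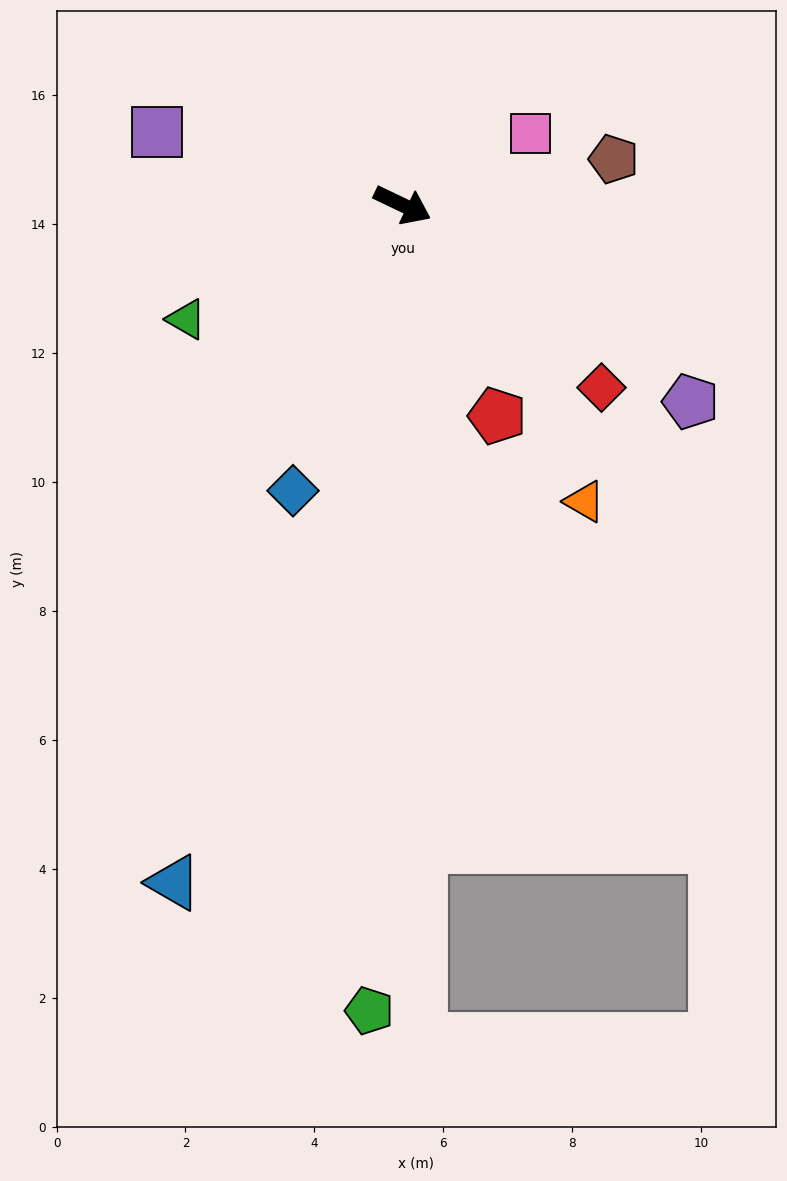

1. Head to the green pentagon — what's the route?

turn right 67°, forward 12.5 m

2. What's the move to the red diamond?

turn right 17°, forward 4.2 m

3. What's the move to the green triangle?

turn right 127°, forward 3.8 m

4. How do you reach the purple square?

turn right 171°, forward 4.0 m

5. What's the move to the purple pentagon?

turn right 9°, forward 5.4 m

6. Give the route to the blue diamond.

turn right 85°, forward 4.7 m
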